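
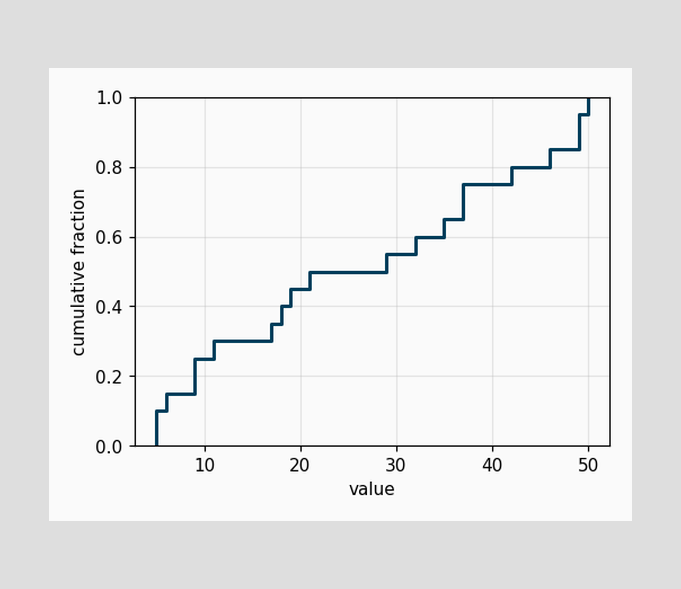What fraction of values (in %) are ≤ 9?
At x=9 the ECDF step is at 25%.

25%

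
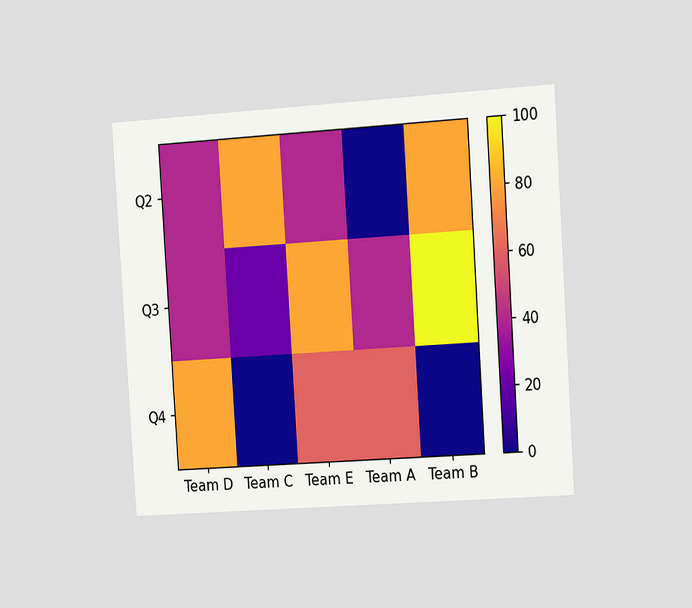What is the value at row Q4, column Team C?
0

The chart is tilted about 4° counter-clockwise and viewed slightly from the right. Matching cell (Q4, Team C) against the colorbar gives 0.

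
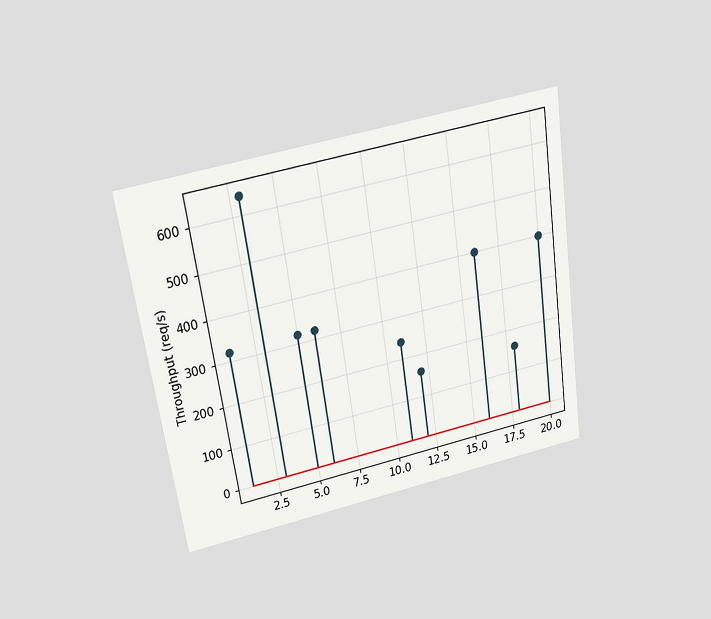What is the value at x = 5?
320req/s

The chart is tilted about 8° counter-clockwise and viewed slightly from above. The stem at x=5 reaches 320req/s.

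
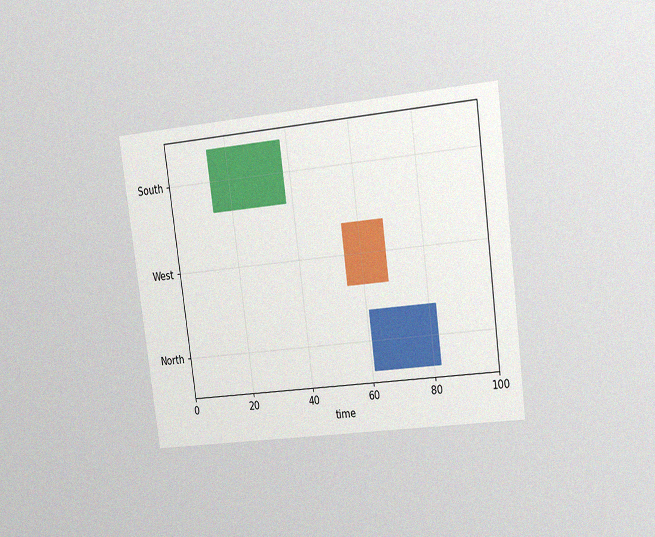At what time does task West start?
55

The chart is tilted about 8° counter-clockwise and viewed slightly from the right, with some photo noise. The West bar begins at t=55.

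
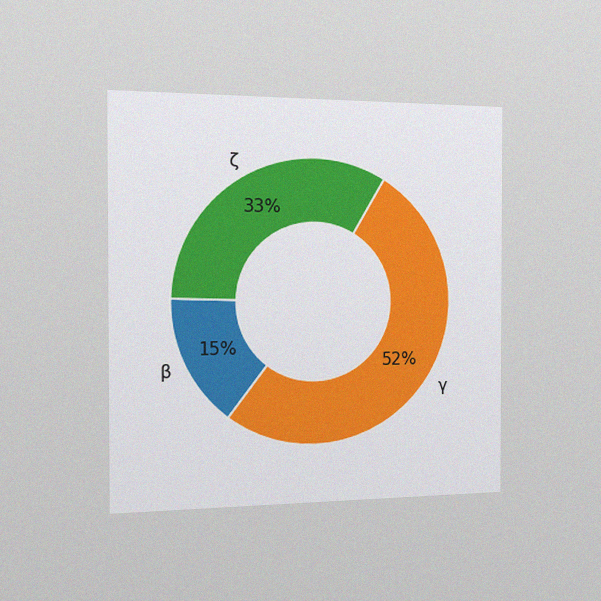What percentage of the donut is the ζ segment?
The chart is viewed slightly from the left, with some photo noise. The ζ segment takes up 33% of the ring.

33%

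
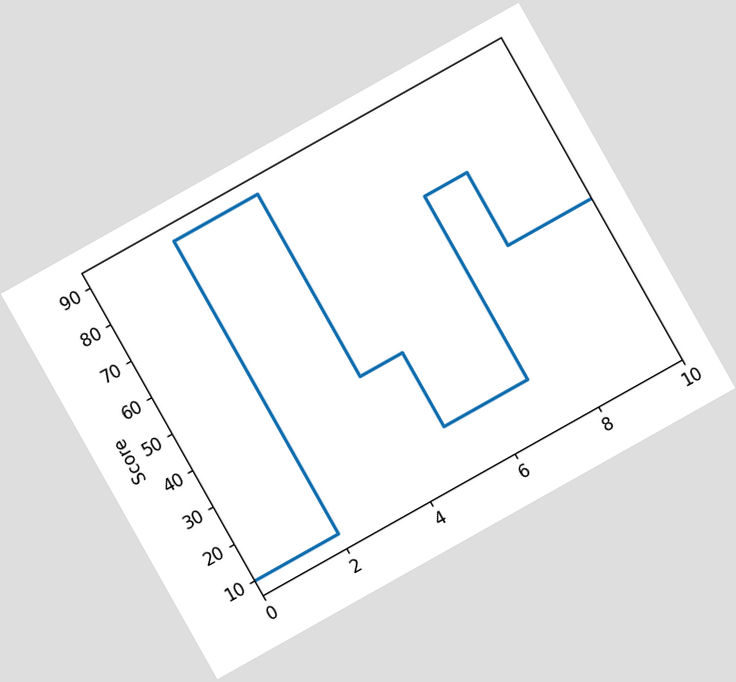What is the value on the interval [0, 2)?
10

The chart is tilted about 29° counter-clockwise. On [0, 2) the step sits at 10.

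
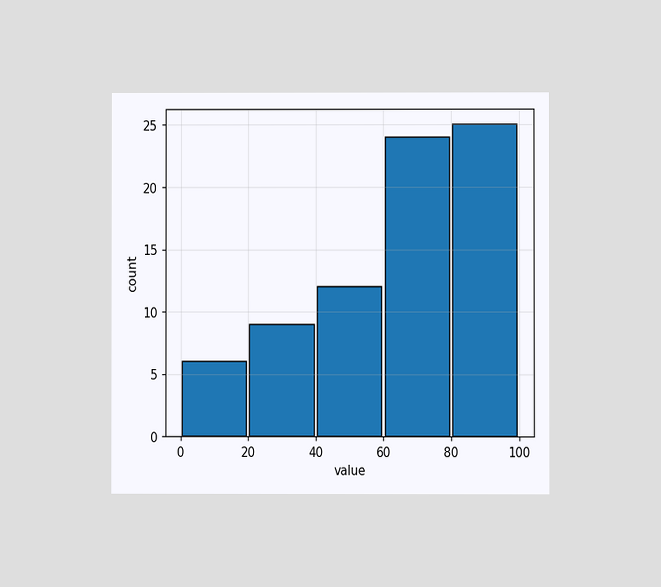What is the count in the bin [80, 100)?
The chart is viewed at a slight angle. The [80, 100) bin has height 25.

25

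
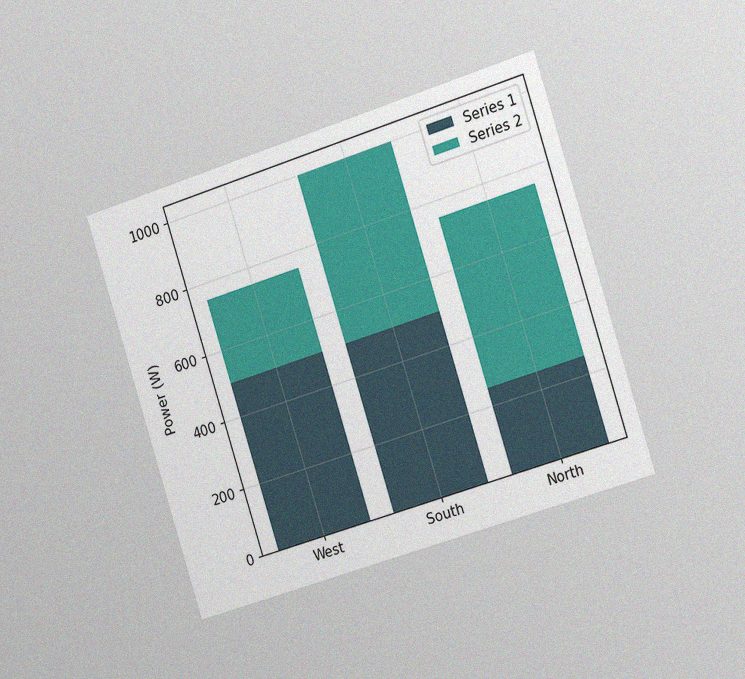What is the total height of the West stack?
750W

The chart is tilted about 18° counter-clockwise and viewed slightly from the right, with some photo noise. The West stack's top reaches 750W on the y-axis.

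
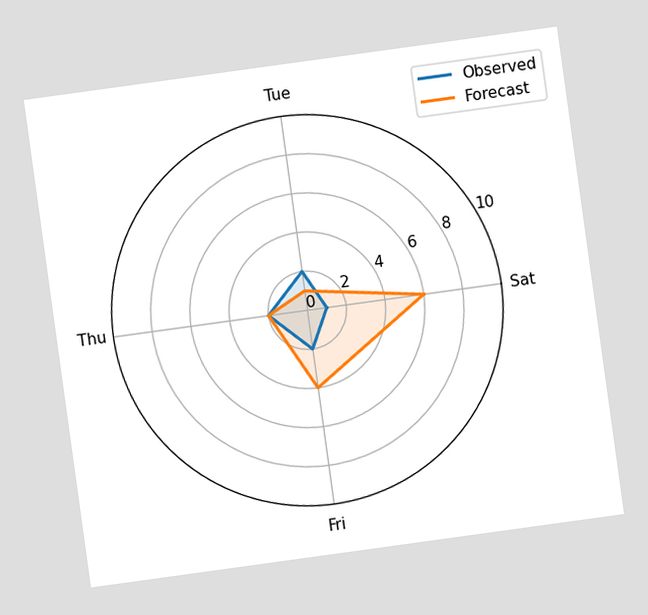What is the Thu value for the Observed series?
The chart is tilted about 8° counter-clockwise. On the Thu axis, Observed reaches 2.

2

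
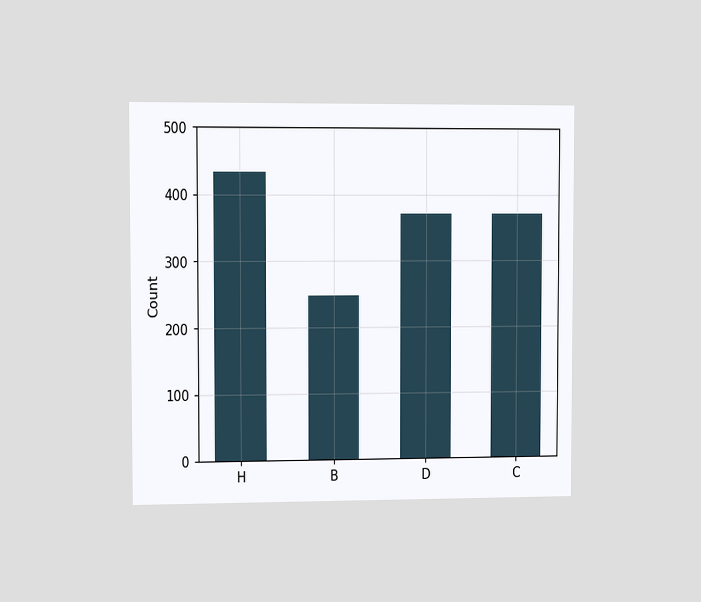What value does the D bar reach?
The chart is viewed slightly from the left. Reading along the chart's y-axis, the D bar reaches 372.

372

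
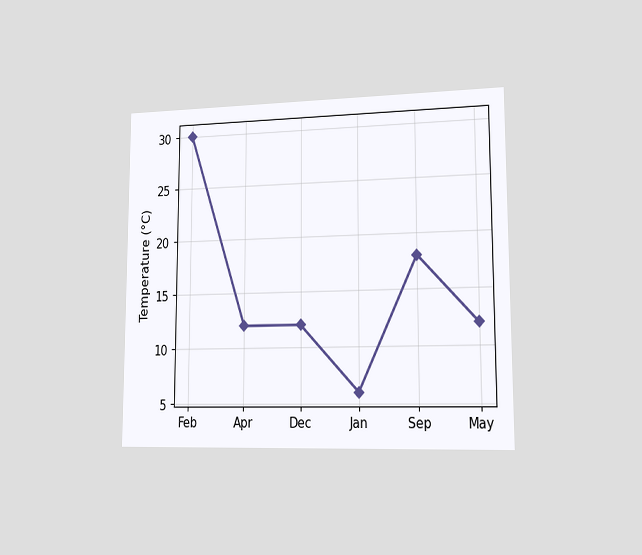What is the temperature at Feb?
30°C

The chart is viewed slightly from the right. At Feb, the line is at 30°C.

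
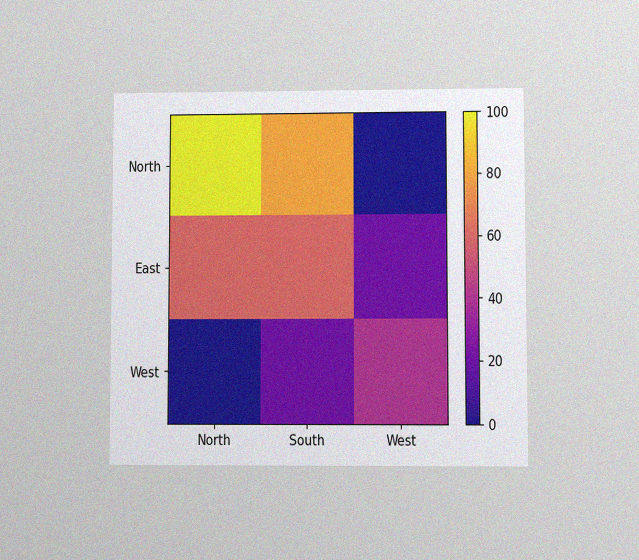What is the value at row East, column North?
60

The chart is viewed at a slight angle, with some photo noise. Matching cell (East, North) against the colorbar gives 60.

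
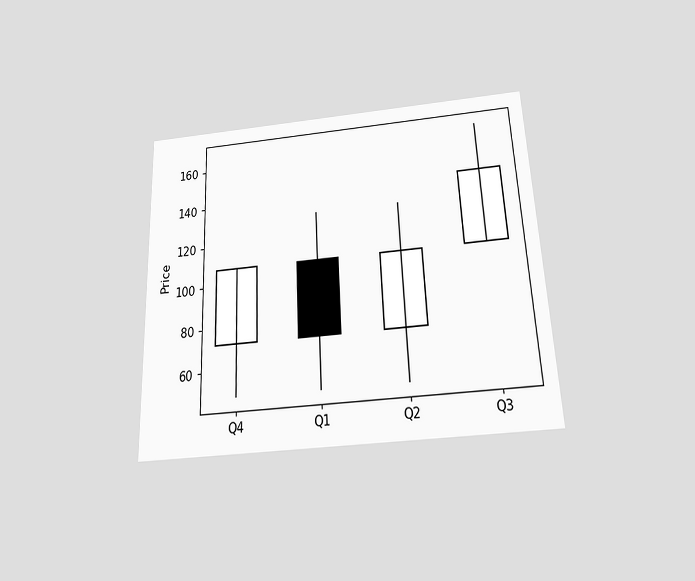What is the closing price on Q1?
The chart is tilted about 3° counter-clockwise and viewed slightly from below. The Q1 candle closes at 72.

72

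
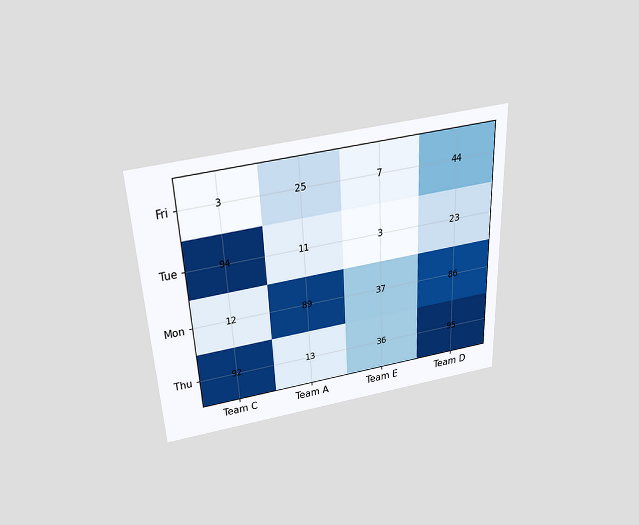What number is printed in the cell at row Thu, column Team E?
36

The chart is tilted about 3° counter-clockwise and viewed slightly from above. The (Thu, Team E) cell reads 36.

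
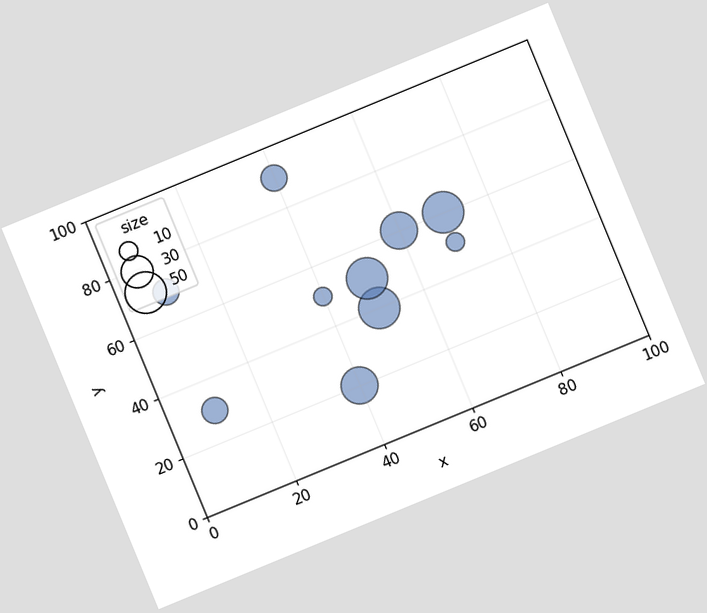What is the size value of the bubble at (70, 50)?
The chart is tilted about 22° counter-clockwise. Matching the bubble at (70, 50) against the size legend gives 10.

10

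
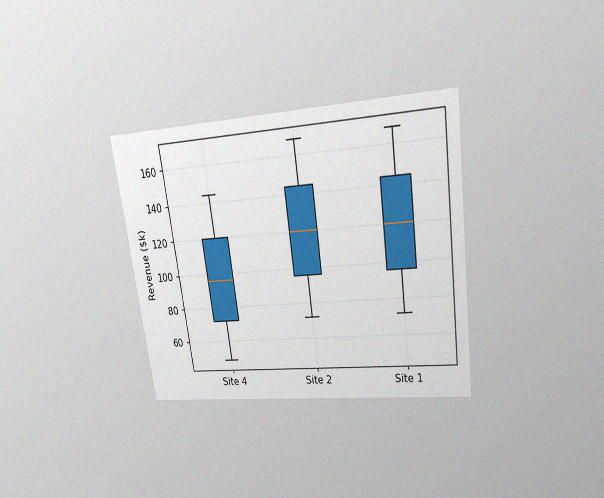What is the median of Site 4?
$96k

The chart is tilted about 8° counter-clockwise and viewed at a slight angle, with some photo noise. The median line in the Site 4 box sits at $96k.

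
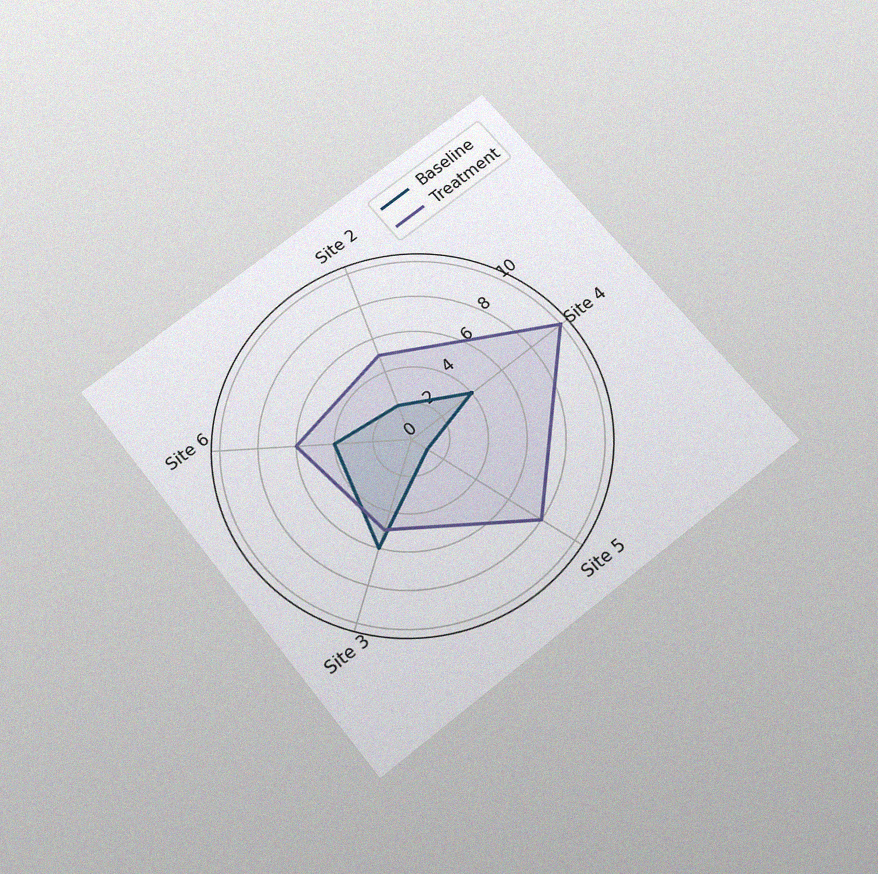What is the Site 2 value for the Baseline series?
The chart is tilted about 38° counter-clockwise and viewed slightly from below, with some photo noise. On the Site 2 axis, Baseline reaches 2.

2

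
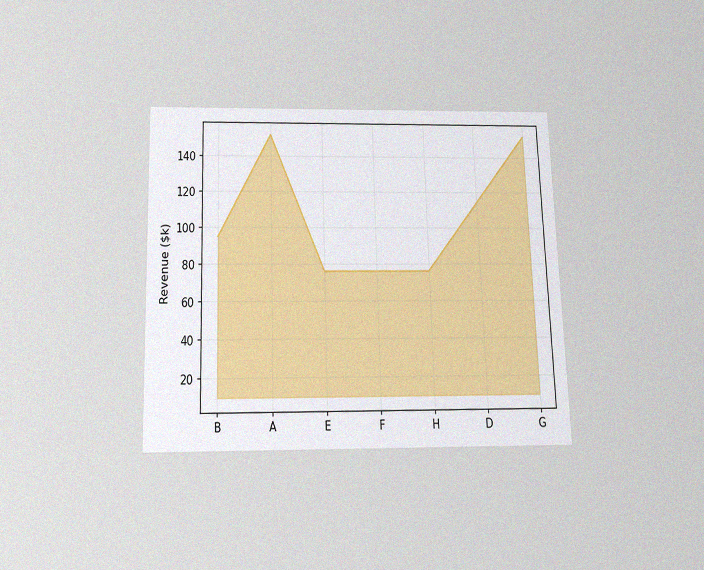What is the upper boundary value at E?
$76k

The chart is viewed slightly from below, with some photo noise. At E the upper boundary is at $76k.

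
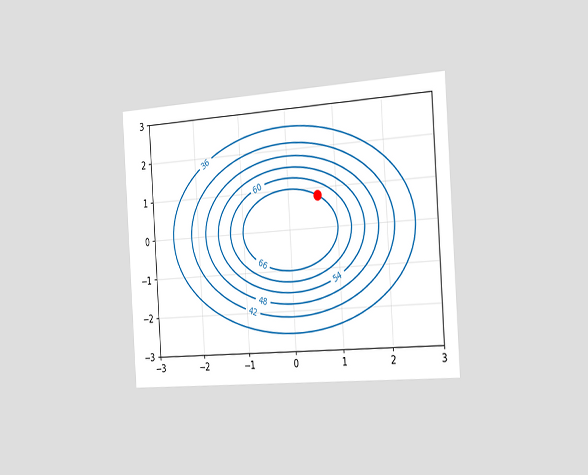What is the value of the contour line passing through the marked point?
The chart is tilted about 4° counter-clockwise and viewed slightly from the right. The marked point sits on the contour labelled 66.

66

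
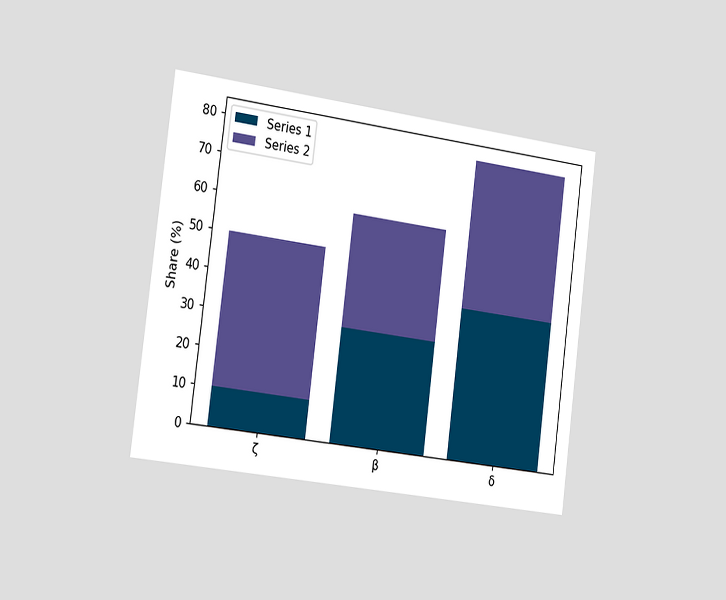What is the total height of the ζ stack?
The chart is tilted about 7° clockwise and viewed slightly from the left. The ζ stack's top reaches 50% on the y-axis.

50%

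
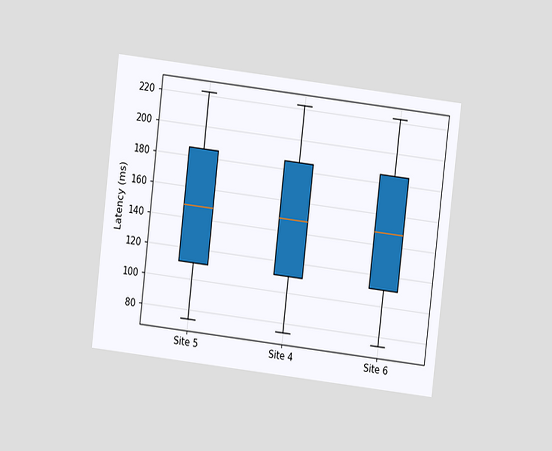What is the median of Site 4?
The chart is tilted about 7° clockwise and viewed at a slight angle. The median line in the Site 4 box sits at 148ms.

148ms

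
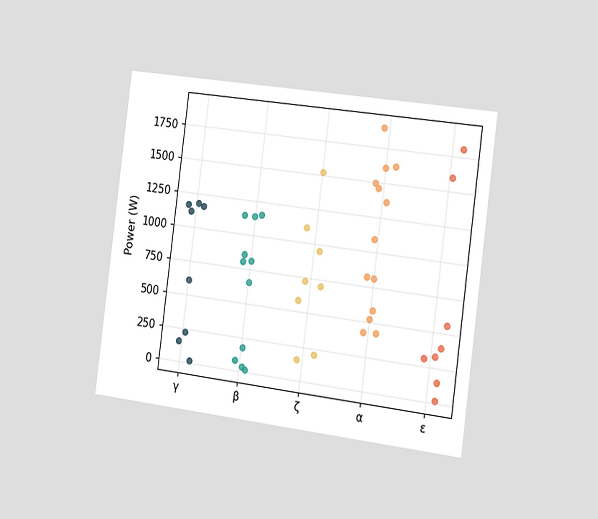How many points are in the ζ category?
The chart is tilted about 7° clockwise and viewed slightly from the right. Counting the markers in the ζ column gives 8.

8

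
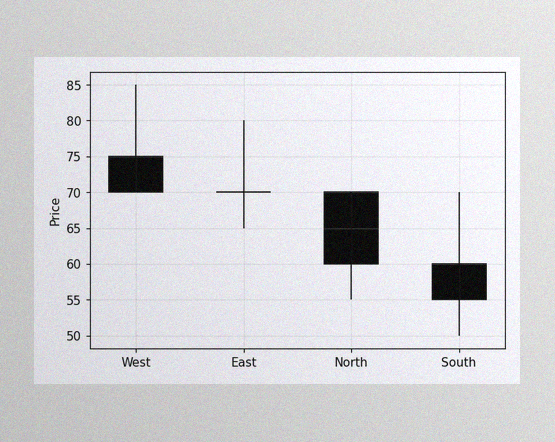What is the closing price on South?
The image has some photo noise and uneven lighting. The South candle closes at 55.

55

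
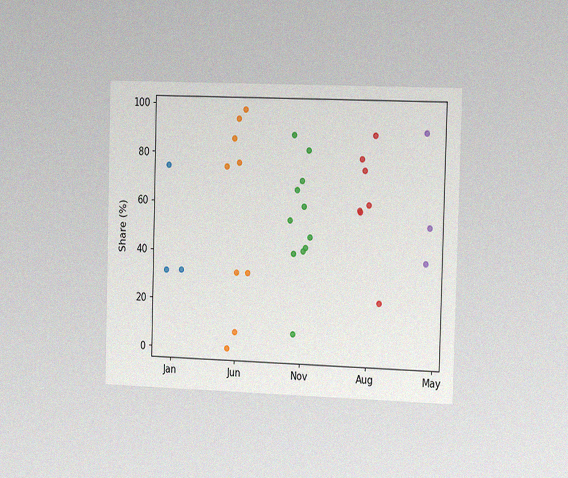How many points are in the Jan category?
3

The chart is viewed slightly from the right, with some photo noise. Counting the markers in the Jan column gives 3.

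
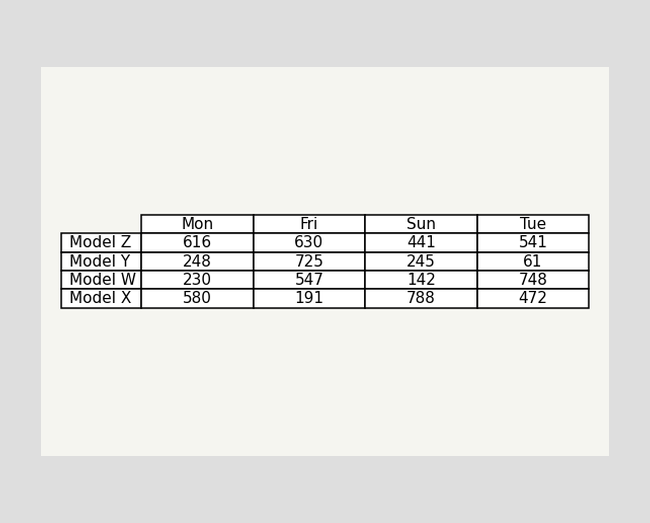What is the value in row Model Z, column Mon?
The (Model Z, Mon) cell reads 616.

616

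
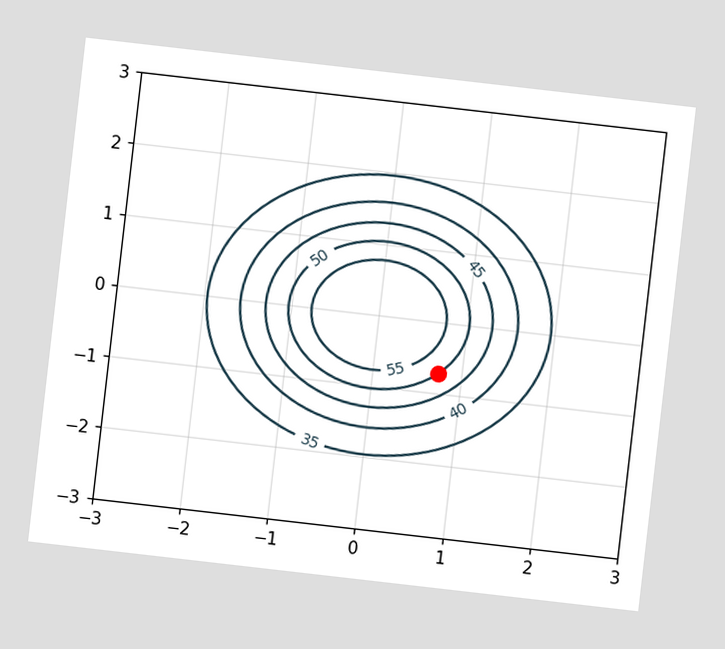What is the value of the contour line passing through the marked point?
The chart is tilted about 7° clockwise. The marked point sits on the contour labelled 50.

50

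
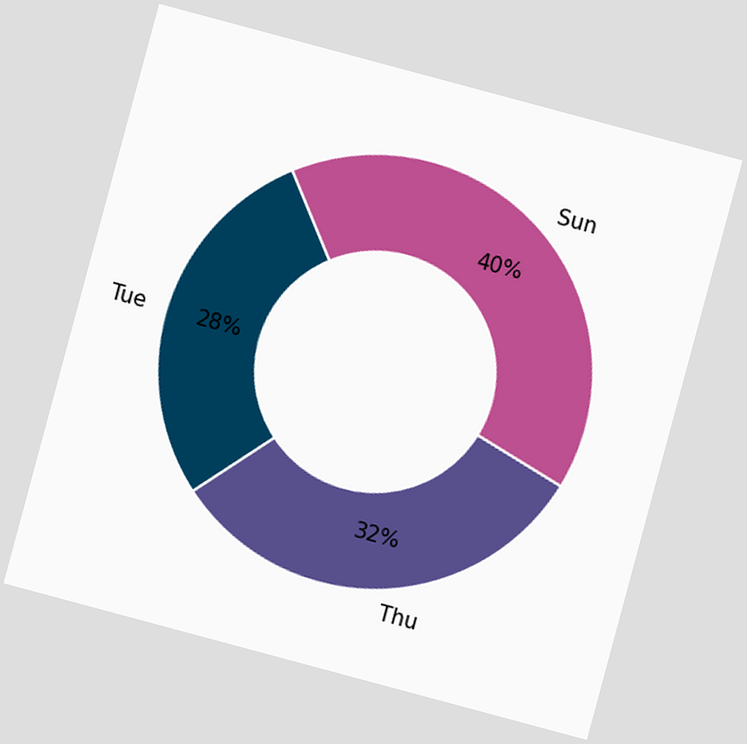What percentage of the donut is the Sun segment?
40%

The chart is tilted about 15° clockwise. The Sun segment takes up 40% of the ring.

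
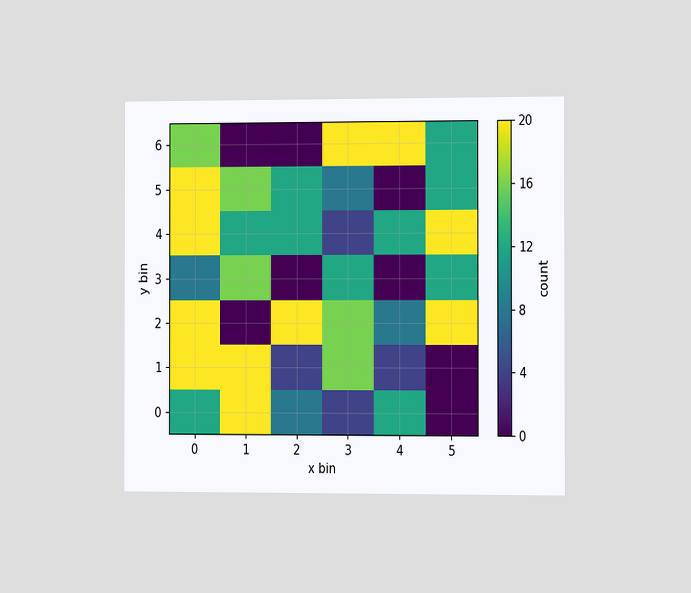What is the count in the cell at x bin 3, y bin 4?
The chart is viewed slightly from the right. Matching the cell (3, 4) against the colorbar gives 4.

4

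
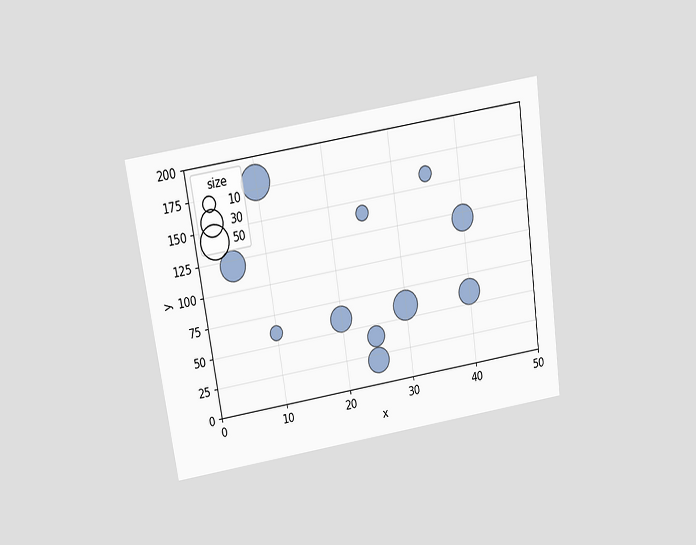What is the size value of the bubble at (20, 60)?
30

The chart is tilted about 8° counter-clockwise and viewed slightly from above. Matching the bubble at (20, 60) against the size legend gives 30.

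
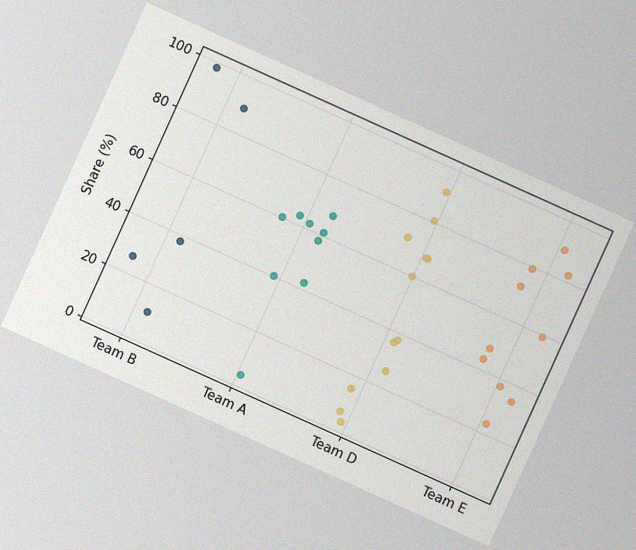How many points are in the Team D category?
12

The chart is tilted about 24° clockwise, with some photo noise. Counting the markers in the Team D column gives 12.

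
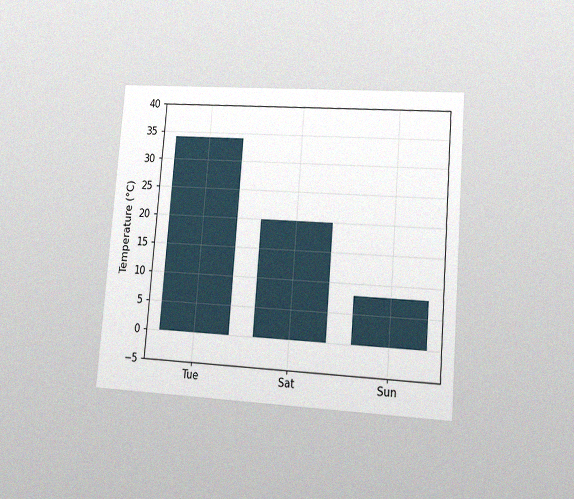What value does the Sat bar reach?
20°C

The chart is tilted about 5° clockwise and viewed at a slight angle, with some photo noise. Reading along the chart's y-axis, the Sat bar reaches 20°C.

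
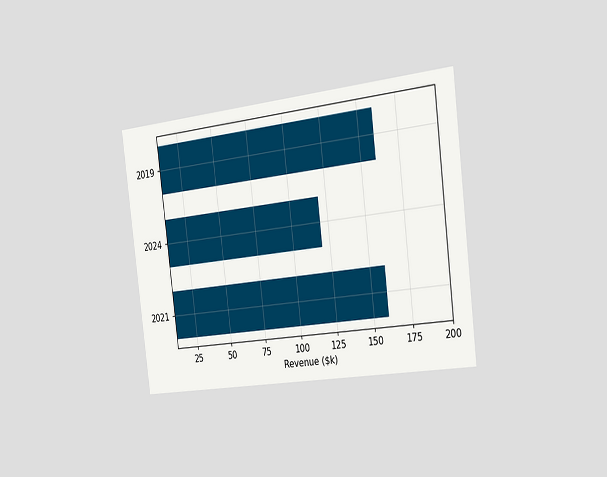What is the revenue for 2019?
The chart is tilted about 7° counter-clockwise and viewed slightly from the right. Reading along the chart's x-axis, the 2019 bar reaches $160k.

$160k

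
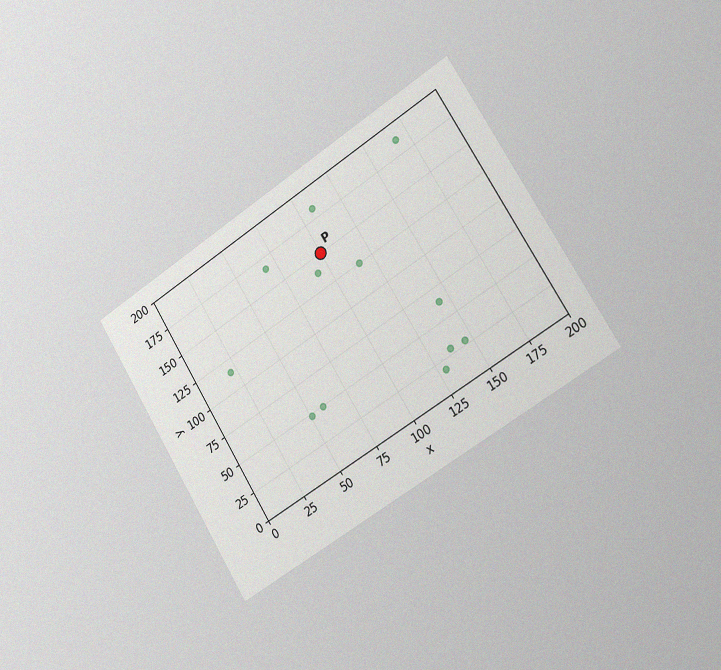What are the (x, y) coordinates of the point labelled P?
(100, 150)

The chart is tilted about 32° counter-clockwise and viewed slightly from the right, with some photo noise. Following the gridlines from P to each axis, P sits at (100, 150).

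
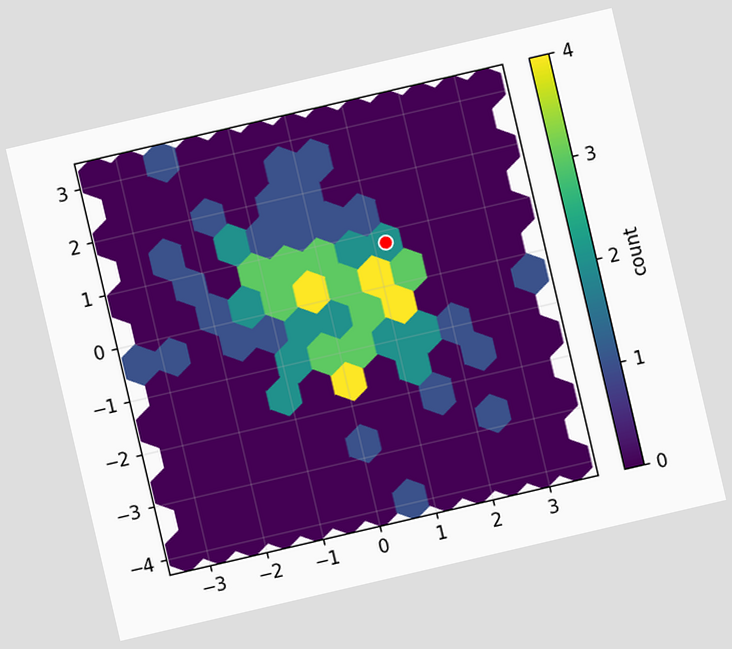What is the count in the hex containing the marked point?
The chart is tilted about 13° counter-clockwise. The marked hex reads 2 on the colorbar.

2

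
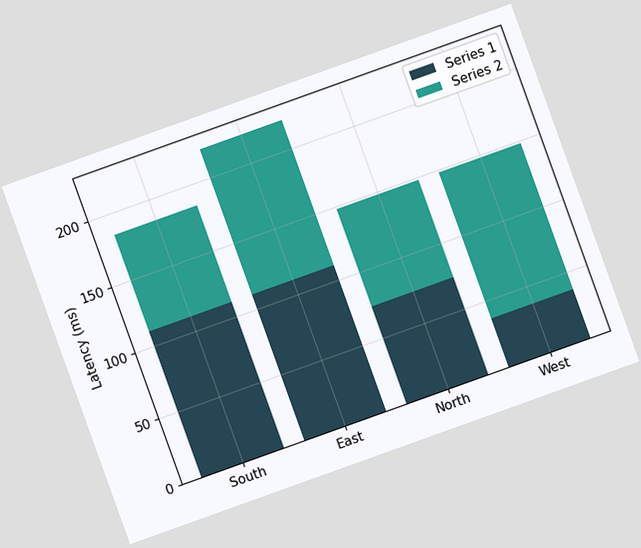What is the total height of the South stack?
185ms

The chart is tilted about 20° counter-clockwise. The South stack's top reaches 185ms on the y-axis.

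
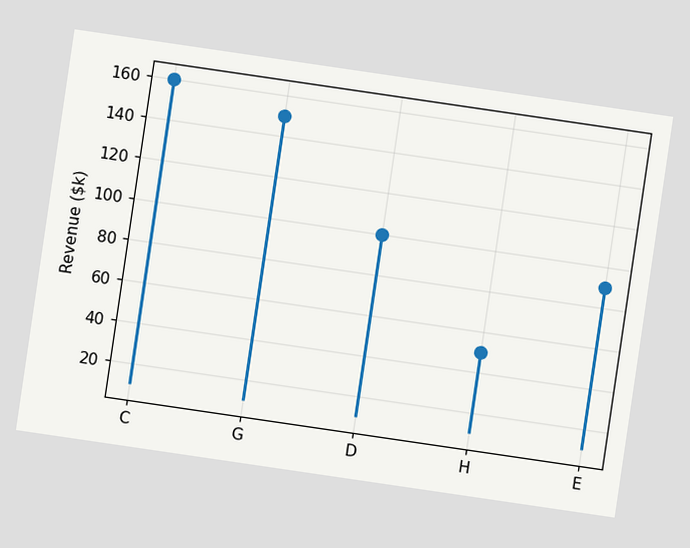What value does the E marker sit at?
$90k

The chart is tilted about 8° clockwise. The E marker sits at $90k.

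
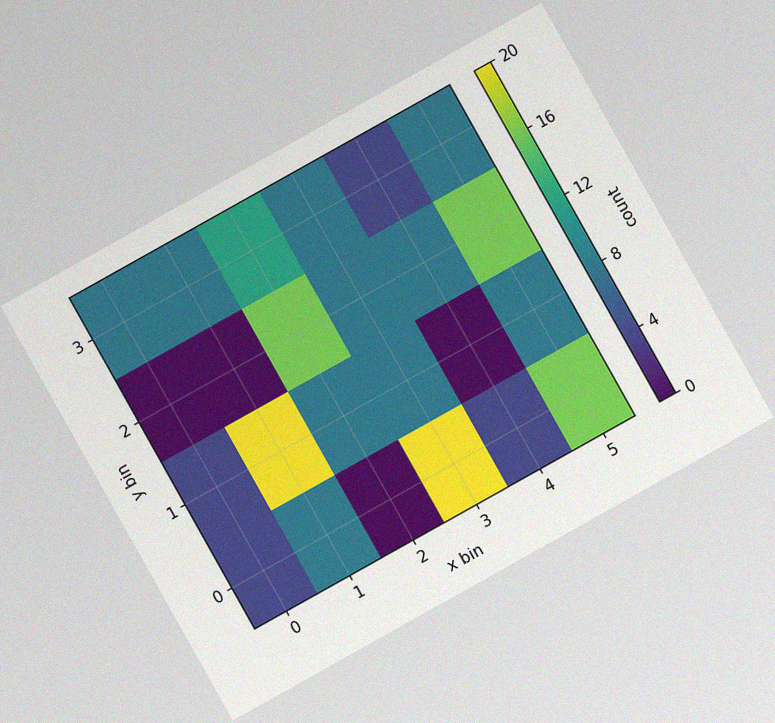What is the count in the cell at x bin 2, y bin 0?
0

The chart is tilted about 29° counter-clockwise, with some photo noise. Matching the cell (2, 0) against the colorbar gives 0.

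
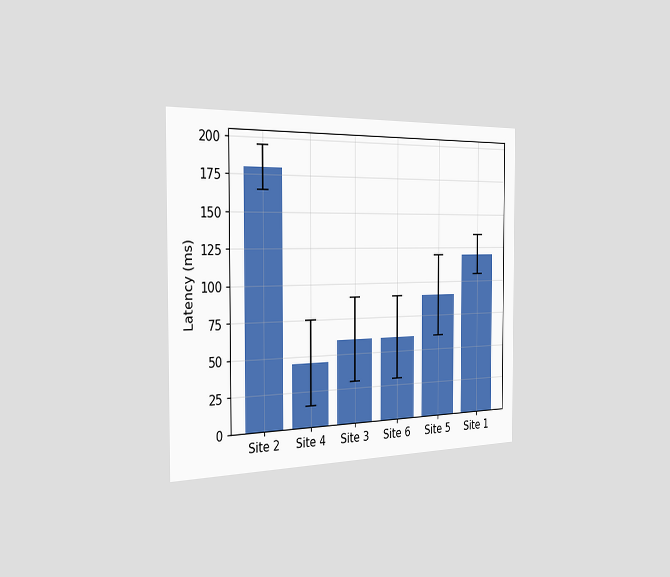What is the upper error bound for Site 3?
90ms

The chart is viewed slightly from the left. The Site 3 bar's upper whisker reaches 90ms.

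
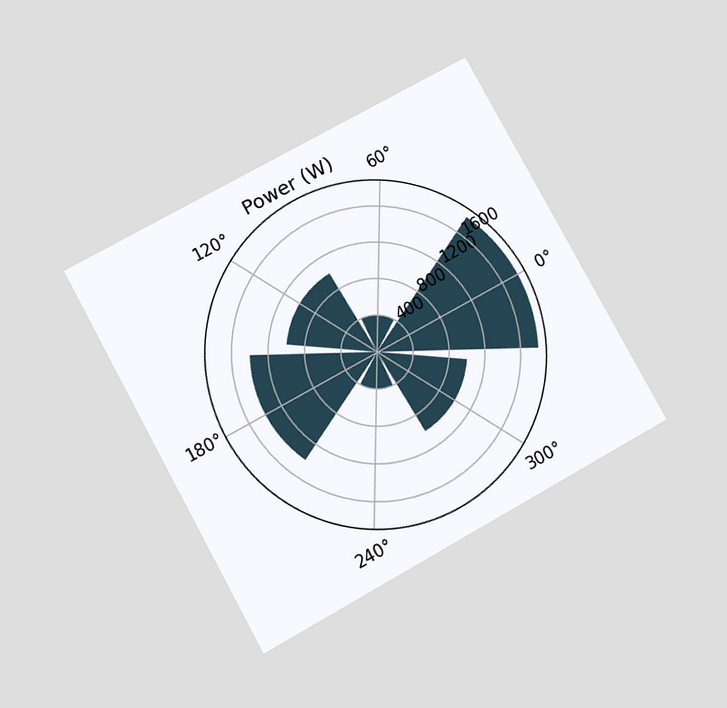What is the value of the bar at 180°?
1400W

The chart is tilted about 29° counter-clockwise and viewed slightly from below. The bar at 180° reaches 1400W on the radial axis.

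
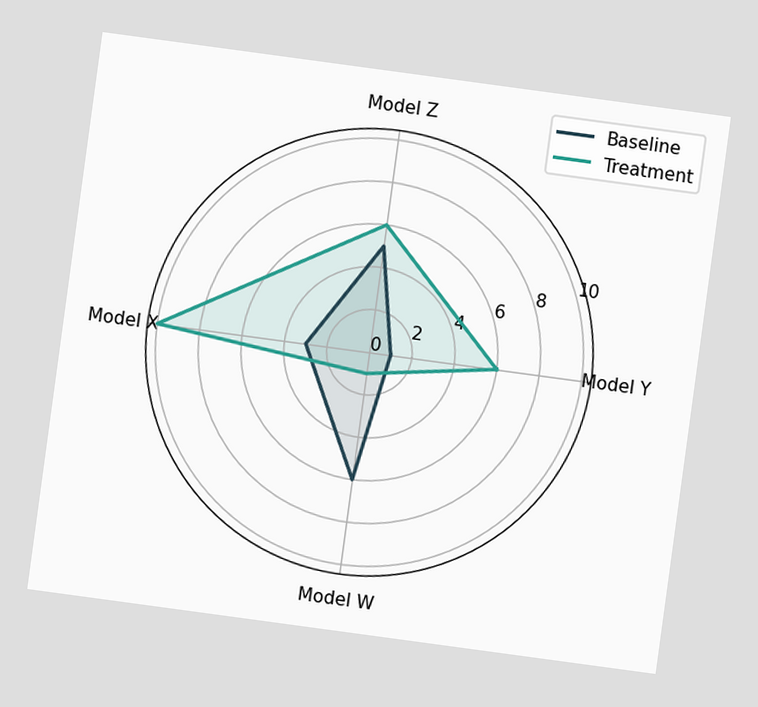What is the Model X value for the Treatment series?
The chart is tilted about 8° clockwise. On the Model X axis, Treatment reaches 10.

10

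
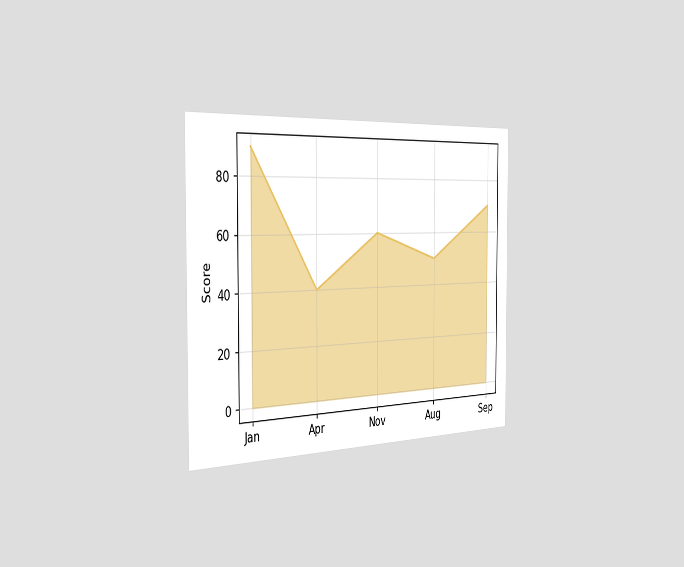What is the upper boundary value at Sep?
The chart is viewed slightly from the left. At Sep the upper boundary is at 70.

70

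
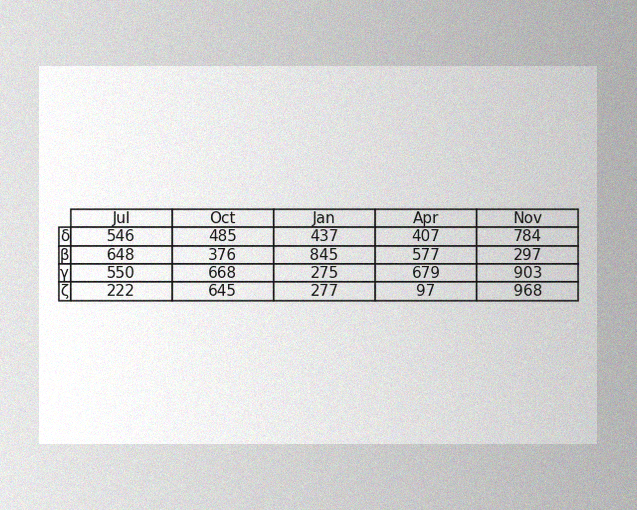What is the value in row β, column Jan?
The image has some photo noise and uneven lighting. The (β, Jan) cell reads 845.

845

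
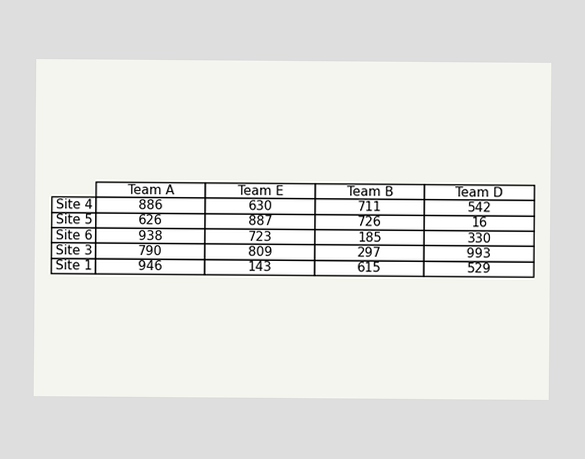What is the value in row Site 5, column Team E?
The (Site 5, Team E) cell reads 887.

887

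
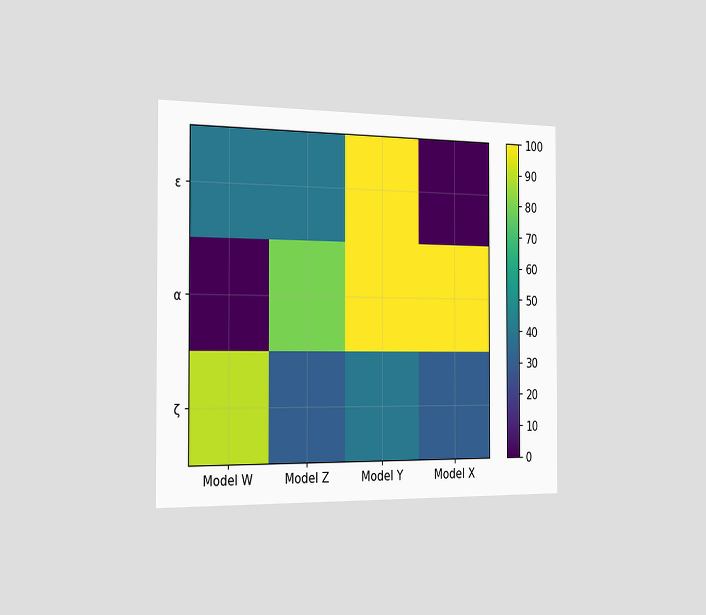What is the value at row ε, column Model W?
40

The chart is viewed slightly from the left. Matching cell (ε, Model W) against the colorbar gives 40.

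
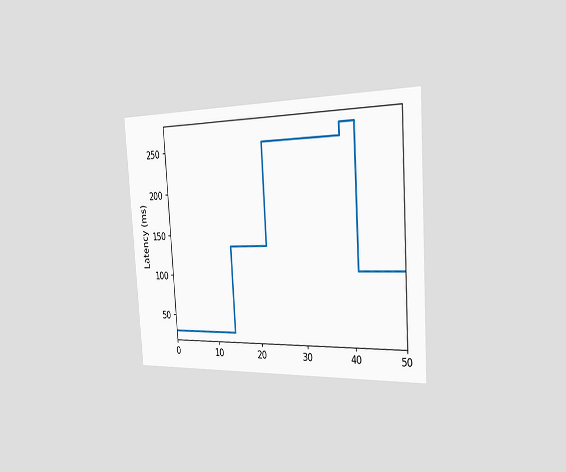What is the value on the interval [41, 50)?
105ms

The chart is tilted about 4° counter-clockwise and viewed slightly from the right. On [41, 50) the step sits at 105ms.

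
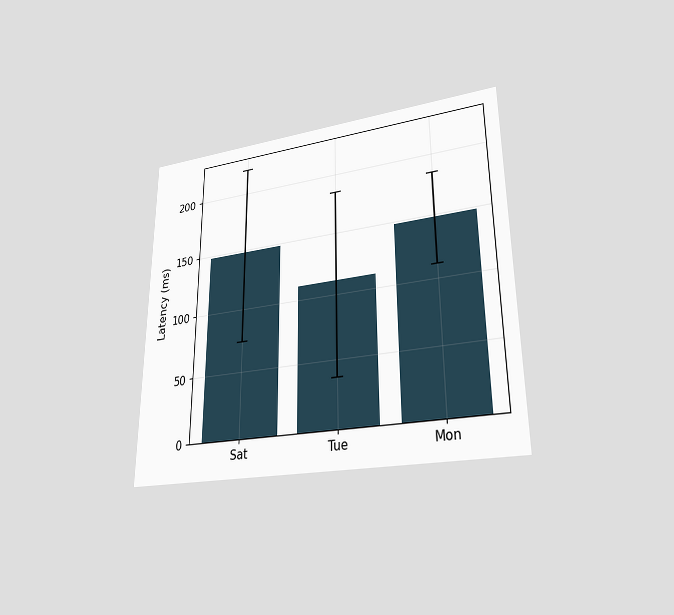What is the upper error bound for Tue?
The chart is viewed at a slight angle. The Tue bar's upper whisker reaches 185ms.

185ms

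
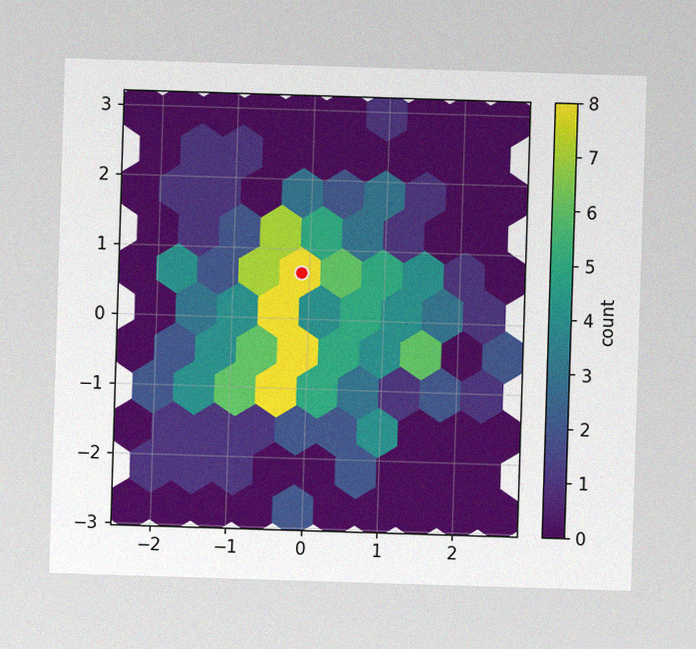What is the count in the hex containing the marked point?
8

The image has some photo noise and uneven lighting. The marked hex reads 8 on the colorbar.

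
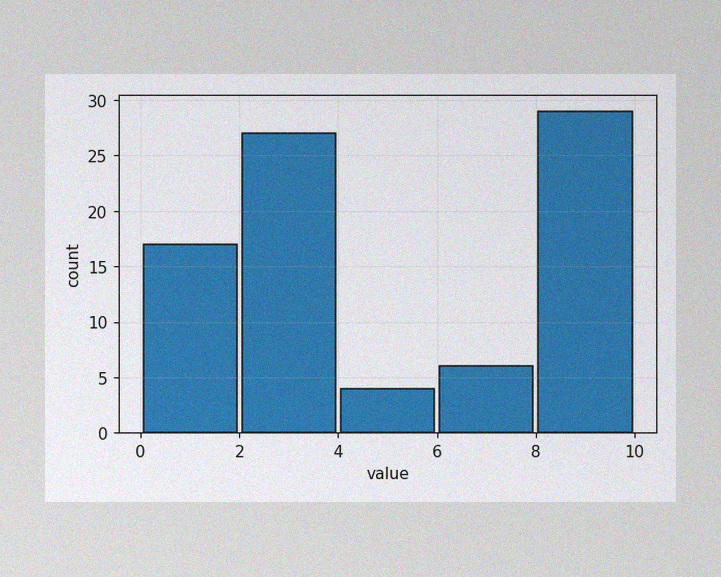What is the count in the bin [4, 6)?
The image has some photo noise and uneven lighting. The [4, 6) bin has height 4.

4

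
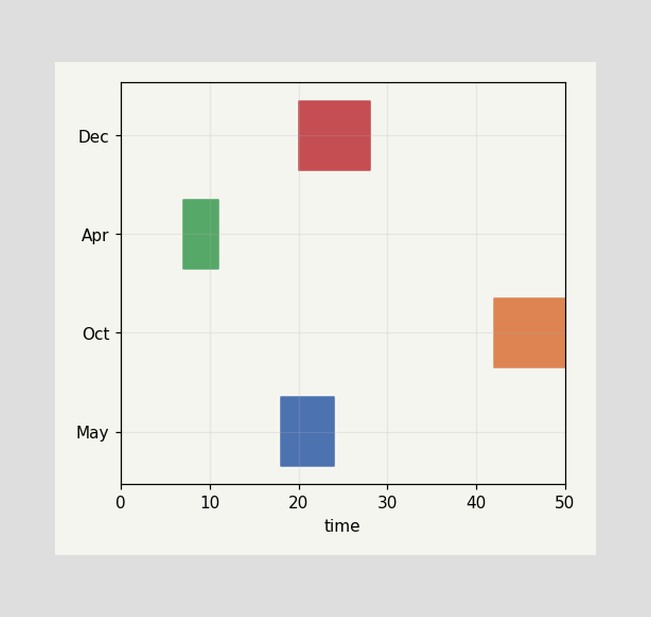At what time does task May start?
18

The May bar begins at t=18.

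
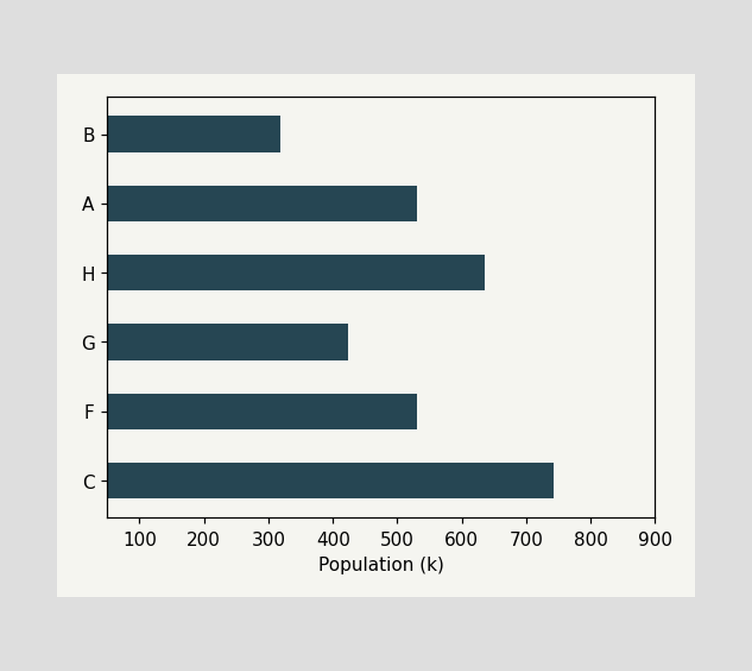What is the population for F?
530k

Reading along the chart's x-axis, the F bar reaches 530k.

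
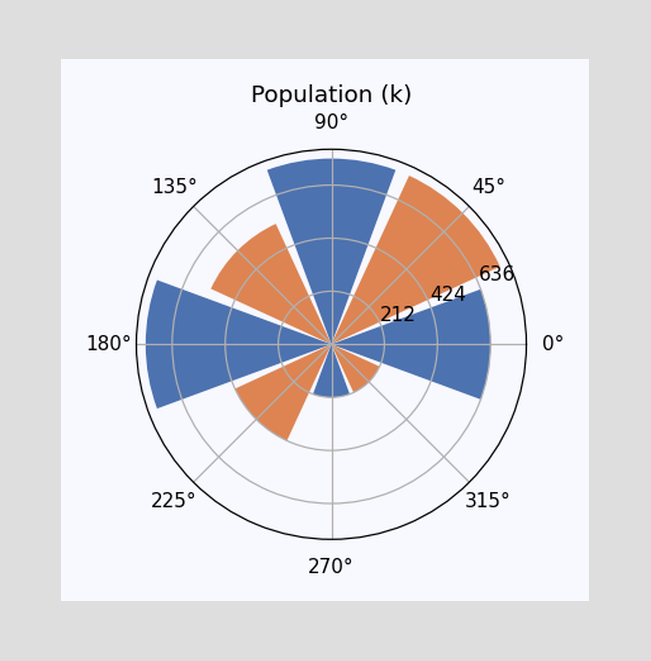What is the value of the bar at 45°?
The bar at 45° reaches 742k on the radial axis.

742k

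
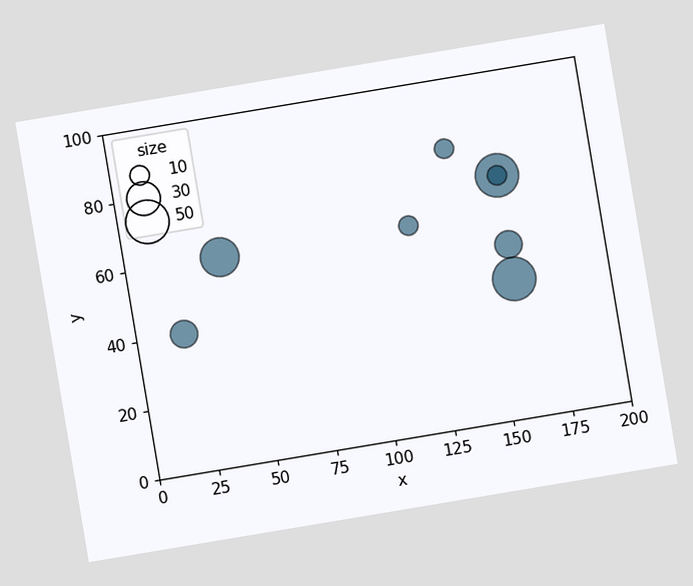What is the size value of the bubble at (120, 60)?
The chart is tilted about 9° counter-clockwise. Matching the bubble at (120, 60) against the size legend gives 10.

10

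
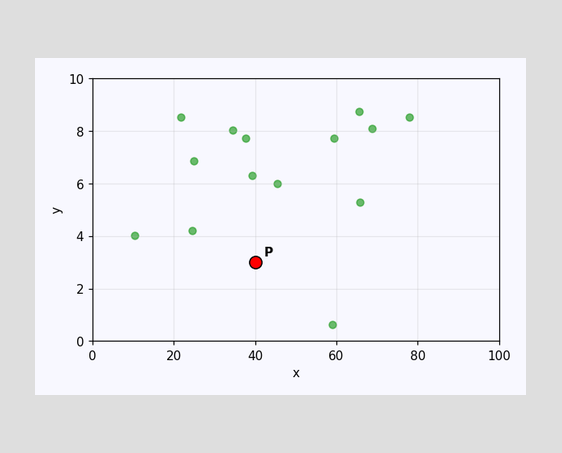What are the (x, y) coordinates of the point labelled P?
(40, 3)

Following the gridlines from P to each axis, P sits at (40, 3).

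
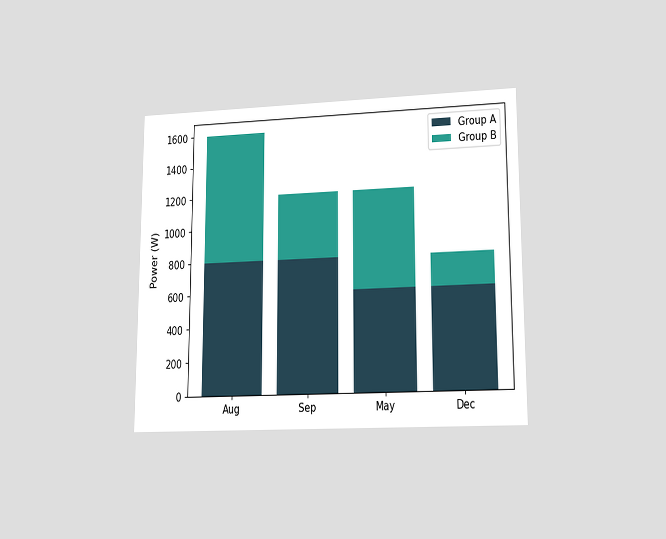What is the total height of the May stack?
1200W

The chart is viewed at a slight angle. The May stack's top reaches 1200W on the y-axis.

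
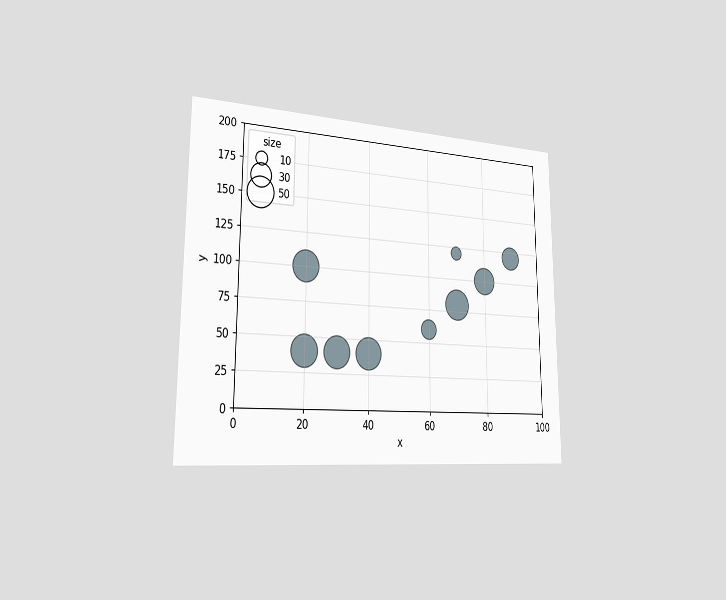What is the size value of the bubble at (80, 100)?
40

The chart is viewed slightly from the left. Matching the bubble at (80, 100) against the size legend gives 40.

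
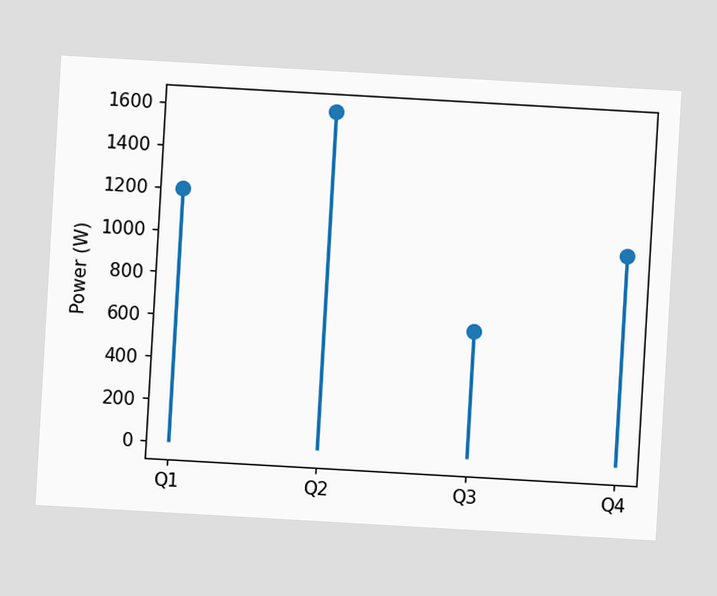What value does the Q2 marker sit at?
1600W

The chart is tilted about 3° clockwise. The Q2 marker sits at 1600W.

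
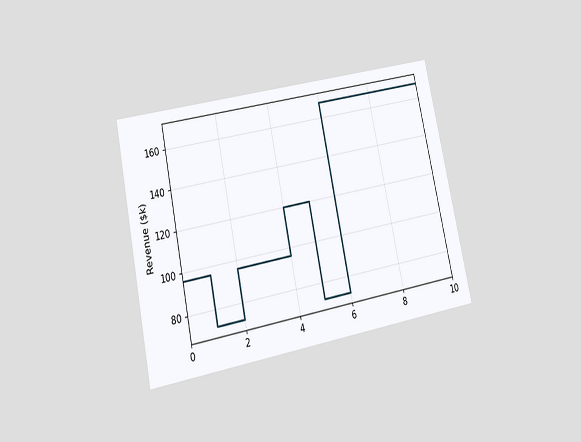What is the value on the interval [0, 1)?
$96k

The chart is tilted about 12° counter-clockwise and viewed at a slight angle. On [0, 1) the step sits at $96k.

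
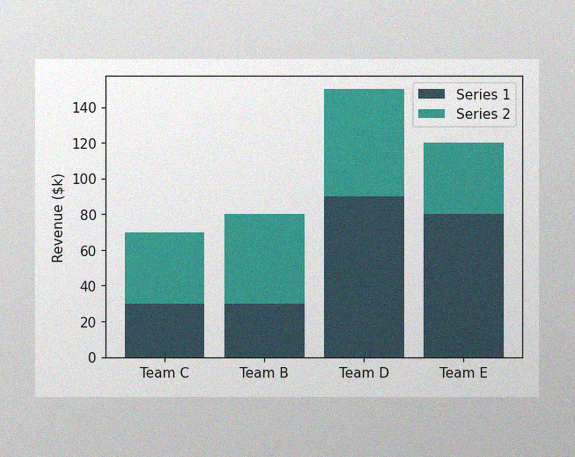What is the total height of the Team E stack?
The image has some photo noise and uneven lighting. The Team E stack's top reaches $120k on the y-axis.

$120k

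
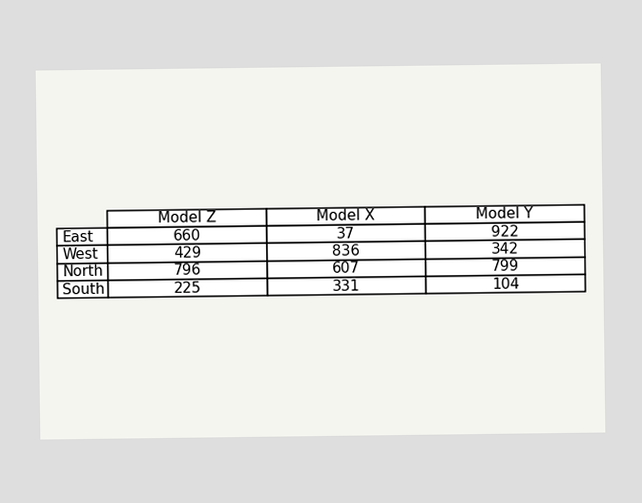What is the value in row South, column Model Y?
104

The (South, Model Y) cell reads 104.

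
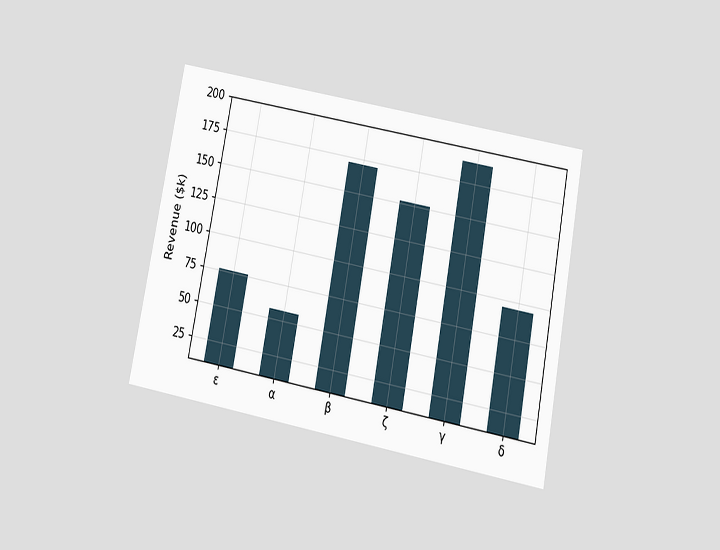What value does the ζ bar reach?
$152k

The chart is tilted about 11° clockwise and viewed slightly from below. Reading along the chart's y-axis, the ζ bar reaches $152k.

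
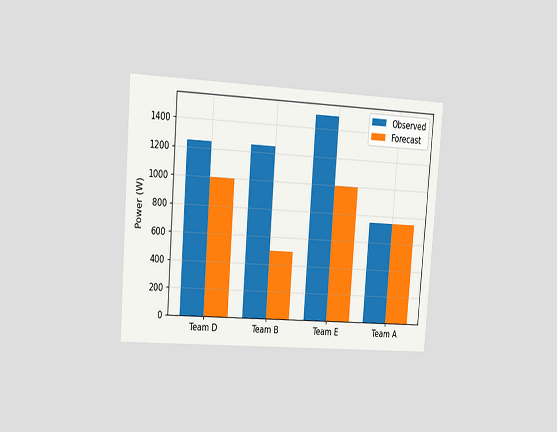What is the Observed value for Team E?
The chart is tilted about 4° clockwise and viewed slightly from the left. The Observed bar at Team E reaches 1500W on the y-axis.

1500W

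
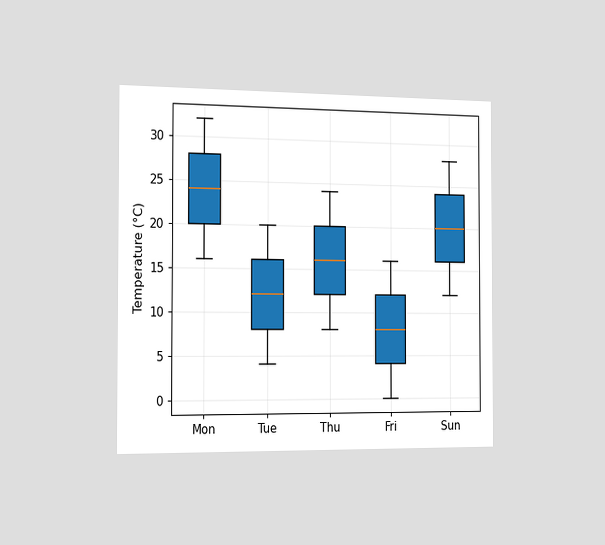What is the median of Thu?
16°C

The chart is viewed slightly from the left. The median line in the Thu box sits at 16°C.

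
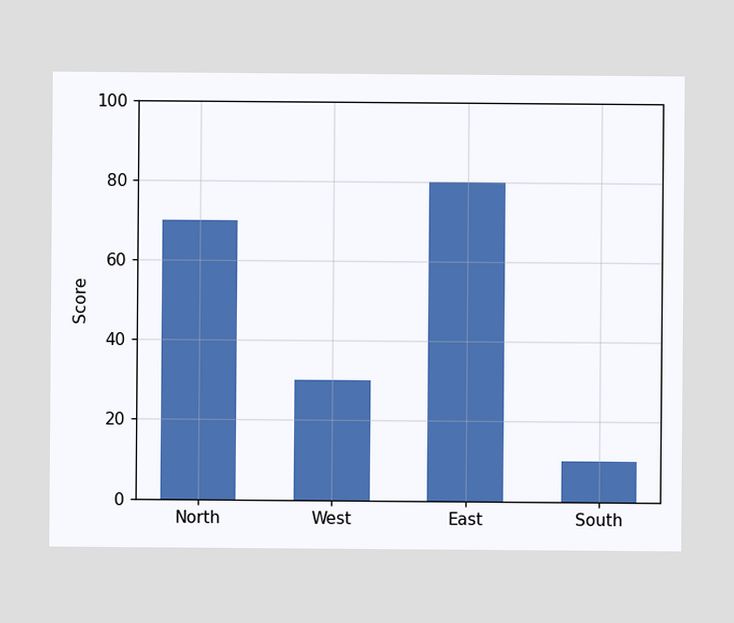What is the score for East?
80

Reading along the chart's y-axis, the East bar reaches 80.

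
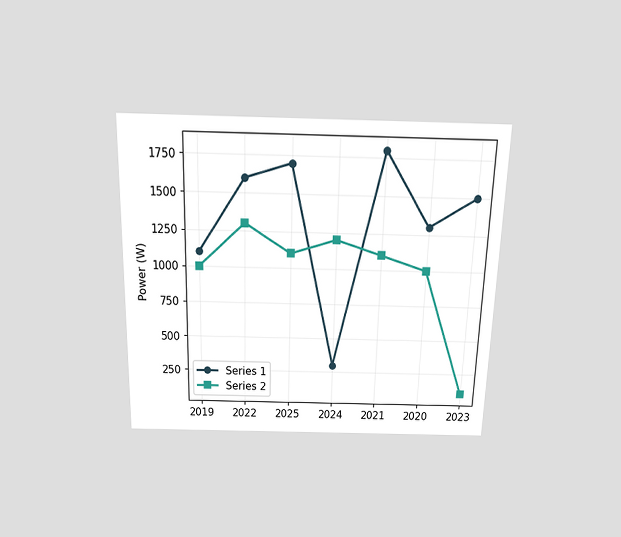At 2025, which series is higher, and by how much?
Series 1, by 600W

The chart is viewed slightly from above. At 2025, Series 1 sits above the other line by 600W.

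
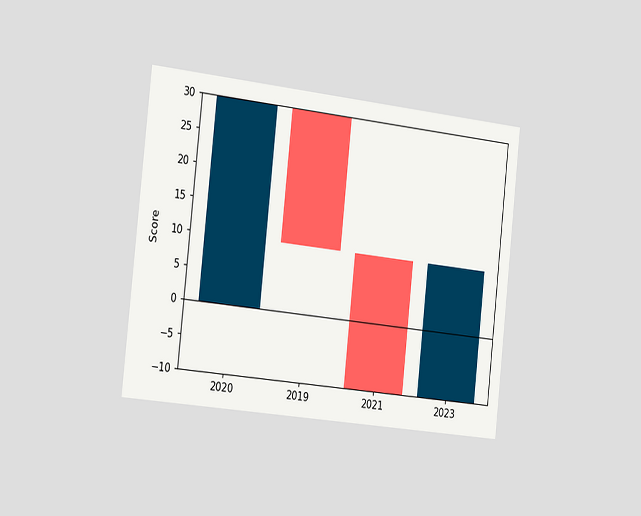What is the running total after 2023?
10

The chart is tilted about 6° clockwise and viewed slightly from the left. After 2023 the running total reaches 10.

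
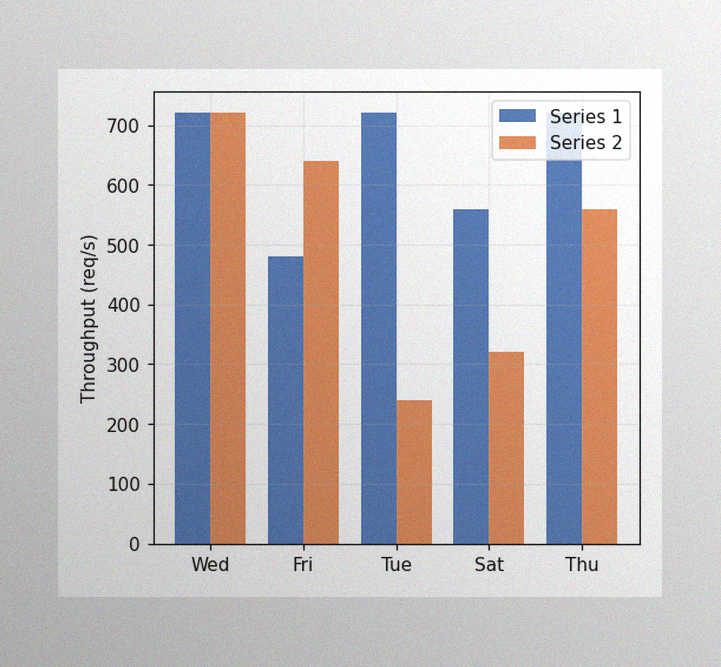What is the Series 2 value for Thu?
The image has some photo noise and uneven lighting. The Series 2 bar at Thu reaches 560req/s on the y-axis.

560req/s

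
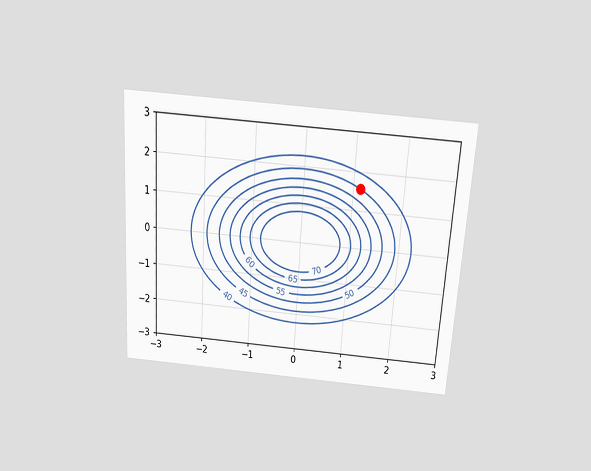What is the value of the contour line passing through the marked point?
45

The chart is tilted about 4° clockwise and viewed slightly from above. The marked point sits on the contour labelled 45.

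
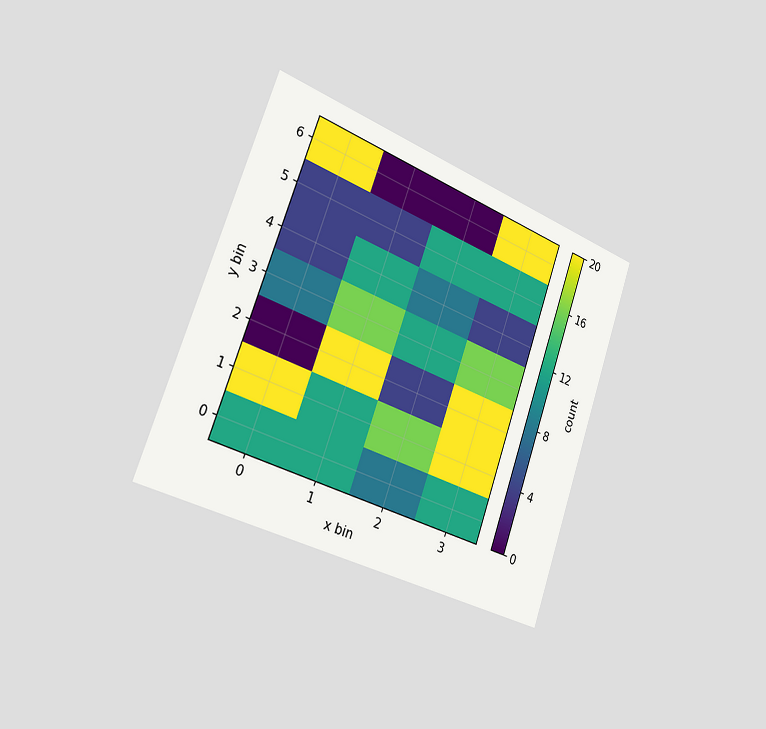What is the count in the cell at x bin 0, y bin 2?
The chart is tilted about 19° clockwise and viewed slightly from the left. Matching the cell (0, 2) against the colorbar gives 0.

0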